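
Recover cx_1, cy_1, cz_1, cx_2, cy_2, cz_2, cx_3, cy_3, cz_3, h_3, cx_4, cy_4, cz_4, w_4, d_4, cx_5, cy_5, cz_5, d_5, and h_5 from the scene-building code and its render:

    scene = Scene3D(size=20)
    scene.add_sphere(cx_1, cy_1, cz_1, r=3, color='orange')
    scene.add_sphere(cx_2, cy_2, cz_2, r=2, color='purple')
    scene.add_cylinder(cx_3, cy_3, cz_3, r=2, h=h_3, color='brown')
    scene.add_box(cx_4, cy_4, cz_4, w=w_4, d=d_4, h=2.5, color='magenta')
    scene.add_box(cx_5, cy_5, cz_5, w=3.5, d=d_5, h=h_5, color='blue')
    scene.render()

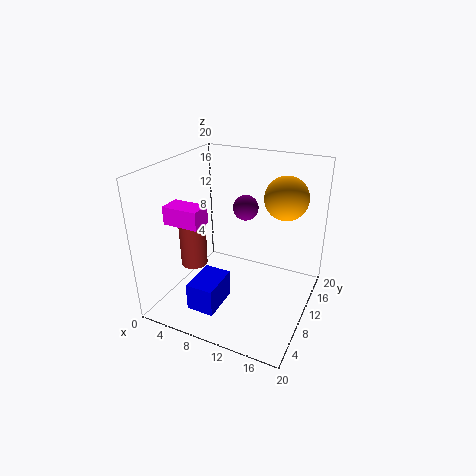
cx_1 = 15.5, cy_1 = 13.5, cz_1 = 15.5, cx_2 = 8, cy_2 = 17, cz_2 = 11.5, cx_3 = 2.5, cy_3 = 10, cz_3 = 4, h_3 = 7.5, cx_4 = 1.5, cy_4 = 5, cz_4 = 12.5, w_4 = 5, d_4 = 3, cx_5 = 7.5, cy_5 = 0.5, cz_5 = 4, d_5 = 5, h_5 = 3.5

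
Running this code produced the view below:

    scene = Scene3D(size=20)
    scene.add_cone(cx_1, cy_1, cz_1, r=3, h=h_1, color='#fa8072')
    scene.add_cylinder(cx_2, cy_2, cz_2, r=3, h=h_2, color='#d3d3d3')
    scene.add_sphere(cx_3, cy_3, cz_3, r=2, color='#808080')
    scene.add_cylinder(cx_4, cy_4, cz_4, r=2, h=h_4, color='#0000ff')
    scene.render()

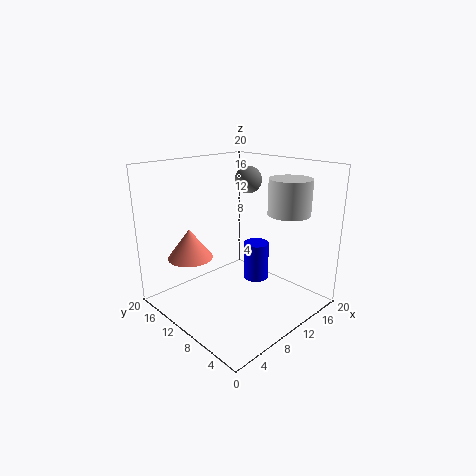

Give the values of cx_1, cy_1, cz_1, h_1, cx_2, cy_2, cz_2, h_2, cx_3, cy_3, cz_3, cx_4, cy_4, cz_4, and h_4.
cx_1 = 4; cy_1 = 13; cz_1 = 8; h_1 = 4; cx_2 = 16; cy_2 = 6; cz_2 = 13; h_2 = 5; cx_3 = 15; cy_3 = 13; cz_3 = 17; cx_4 = 16; cy_4 = 12; cz_4 = 1; h_4 = 6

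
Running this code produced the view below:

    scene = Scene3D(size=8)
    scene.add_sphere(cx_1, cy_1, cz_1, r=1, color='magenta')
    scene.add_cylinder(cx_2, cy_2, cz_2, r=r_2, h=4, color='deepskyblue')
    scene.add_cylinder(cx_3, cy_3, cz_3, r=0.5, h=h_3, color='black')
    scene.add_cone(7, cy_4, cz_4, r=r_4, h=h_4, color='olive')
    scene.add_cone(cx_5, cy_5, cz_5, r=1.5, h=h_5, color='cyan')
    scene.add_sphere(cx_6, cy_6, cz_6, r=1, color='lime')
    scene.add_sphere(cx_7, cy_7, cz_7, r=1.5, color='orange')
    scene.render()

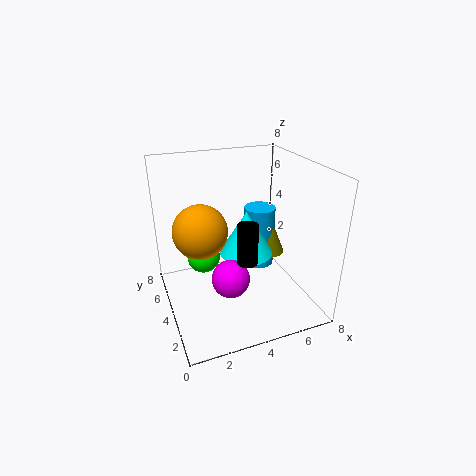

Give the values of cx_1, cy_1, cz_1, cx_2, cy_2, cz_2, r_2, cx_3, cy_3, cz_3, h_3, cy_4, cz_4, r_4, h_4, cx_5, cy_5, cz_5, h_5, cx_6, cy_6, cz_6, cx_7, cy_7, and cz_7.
cx_1 = 3, cy_1 = 2.5, cz_1 = 2.5, cx_2 = 6.5, cy_2 = 6.5, cz_2 = 0.5, r_2 = 1, cx_3 = 3.5, cy_3 = 1.5, cz_3 = 4, h_3 = 2, cy_4 = 6, cz_4 = 1.5, r_4 = 1, h_4 = 2.5, cx_5 = 4.5, cy_5 = 4, cz_5 = 3, h_5 = 2.5, cx_6 = 2.5, cy_6 = 6, cz_6 = 2, cx_7 = 2, cy_7 = 4.5, cz_7 = 4.5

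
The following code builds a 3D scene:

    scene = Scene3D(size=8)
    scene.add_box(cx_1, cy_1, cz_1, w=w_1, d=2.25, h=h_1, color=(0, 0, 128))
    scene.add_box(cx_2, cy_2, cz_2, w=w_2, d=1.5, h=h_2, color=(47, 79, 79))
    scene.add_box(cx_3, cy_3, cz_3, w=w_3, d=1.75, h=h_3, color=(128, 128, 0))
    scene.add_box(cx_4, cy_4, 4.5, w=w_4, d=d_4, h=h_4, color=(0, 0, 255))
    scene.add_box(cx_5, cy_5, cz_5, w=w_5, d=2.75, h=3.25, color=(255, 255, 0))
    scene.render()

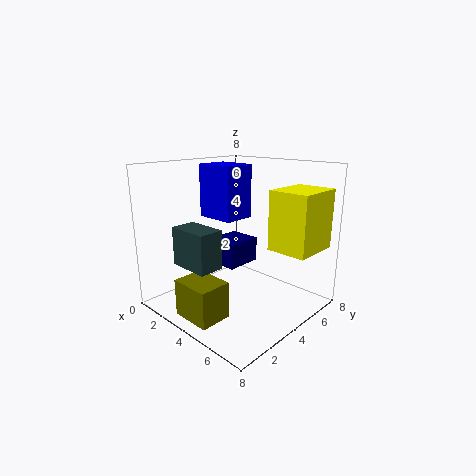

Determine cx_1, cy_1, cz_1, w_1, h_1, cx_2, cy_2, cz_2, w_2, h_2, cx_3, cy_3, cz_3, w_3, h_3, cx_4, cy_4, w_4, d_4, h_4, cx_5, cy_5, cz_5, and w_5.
cx_1 = 1.25; cy_1 = 4.25; cz_1 = 1.75; w_1 = 2; h_1 = 1.5; cx_2 = 1; cy_2 = 1.75; cz_2 = 2.25; w_2 = 2.5; h_2 = 2.25; cx_3 = 2.75; cy_3 = 0.5; cz_3 = 0.25; w_3 = 2.25; h_3 = 2; cx_4 = 0.25; cy_4 = 4.5; w_4 = 2.5; d_4 = 2; h_4 = 3.25; cx_5 = 5.5; cy_5 = 4.75; cz_5 = 3.5; w_5 = 2.25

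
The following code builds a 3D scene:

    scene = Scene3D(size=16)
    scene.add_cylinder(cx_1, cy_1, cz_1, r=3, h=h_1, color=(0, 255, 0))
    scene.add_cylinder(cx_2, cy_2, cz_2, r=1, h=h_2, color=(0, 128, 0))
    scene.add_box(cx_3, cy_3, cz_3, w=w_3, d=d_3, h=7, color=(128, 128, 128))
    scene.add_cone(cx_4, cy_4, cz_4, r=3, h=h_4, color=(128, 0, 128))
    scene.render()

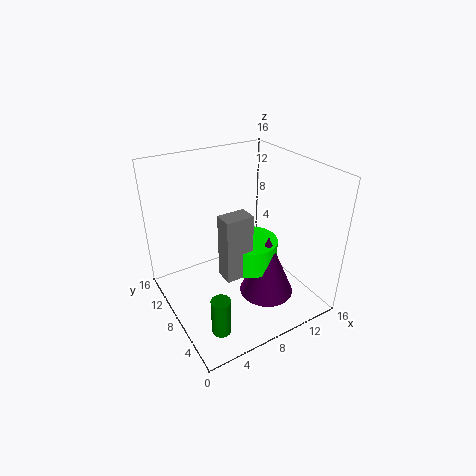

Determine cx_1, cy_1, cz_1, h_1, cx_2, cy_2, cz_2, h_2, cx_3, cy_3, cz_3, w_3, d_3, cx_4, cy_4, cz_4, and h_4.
cx_1 = 9, cy_1 = 7, cz_1 = 5, h_1 = 3, cx_2 = 3, cy_2 = 3, cz_2 = 1, h_2 = 4, cx_3 = 5, cy_3 = 5, cz_3 = 5, w_3 = 3, d_3 = 2, cx_4 = 10, cy_4 = 5, cz_4 = 2, h_4 = 7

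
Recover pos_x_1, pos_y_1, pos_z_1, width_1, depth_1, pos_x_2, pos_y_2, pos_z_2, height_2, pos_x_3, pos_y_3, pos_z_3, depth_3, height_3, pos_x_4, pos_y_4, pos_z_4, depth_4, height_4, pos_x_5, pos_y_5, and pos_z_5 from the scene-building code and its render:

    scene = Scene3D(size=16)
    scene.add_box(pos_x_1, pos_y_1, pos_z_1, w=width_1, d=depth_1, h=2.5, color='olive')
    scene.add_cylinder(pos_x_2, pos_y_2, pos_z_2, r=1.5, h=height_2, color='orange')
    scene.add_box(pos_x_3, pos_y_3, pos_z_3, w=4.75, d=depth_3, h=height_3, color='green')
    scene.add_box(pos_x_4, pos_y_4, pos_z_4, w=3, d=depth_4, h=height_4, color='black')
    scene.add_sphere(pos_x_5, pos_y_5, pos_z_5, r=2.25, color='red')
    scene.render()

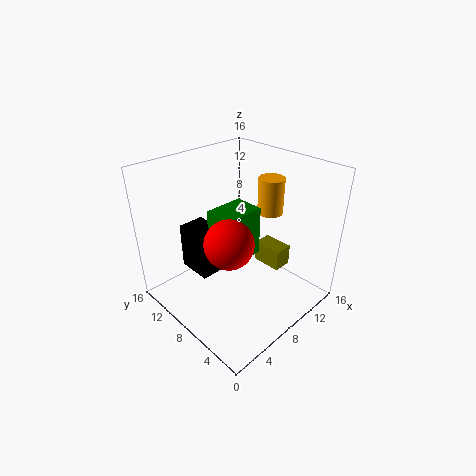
pos_x_1 = 11.5; pos_y_1 = 5; pos_z_1 = 3.25; width_1 = 2.25; depth_1 = 3.5; pos_x_2 = 13; pos_y_2 = 7.75; pos_z_2 = 9.5; height_2 = 4.25; pos_x_3 = 6; pos_y_3 = 7.25; pos_z_3 = 5.25; depth_3 = 3.5; height_3 = 5.75; pos_x_4 = 4; pos_y_4 = 9.25; pos_z_4 = 3.75; depth_4 = 4; height_4 = 5.25; pos_x_5 = 3; pos_y_5 = 4; pos_z_5 = 11.25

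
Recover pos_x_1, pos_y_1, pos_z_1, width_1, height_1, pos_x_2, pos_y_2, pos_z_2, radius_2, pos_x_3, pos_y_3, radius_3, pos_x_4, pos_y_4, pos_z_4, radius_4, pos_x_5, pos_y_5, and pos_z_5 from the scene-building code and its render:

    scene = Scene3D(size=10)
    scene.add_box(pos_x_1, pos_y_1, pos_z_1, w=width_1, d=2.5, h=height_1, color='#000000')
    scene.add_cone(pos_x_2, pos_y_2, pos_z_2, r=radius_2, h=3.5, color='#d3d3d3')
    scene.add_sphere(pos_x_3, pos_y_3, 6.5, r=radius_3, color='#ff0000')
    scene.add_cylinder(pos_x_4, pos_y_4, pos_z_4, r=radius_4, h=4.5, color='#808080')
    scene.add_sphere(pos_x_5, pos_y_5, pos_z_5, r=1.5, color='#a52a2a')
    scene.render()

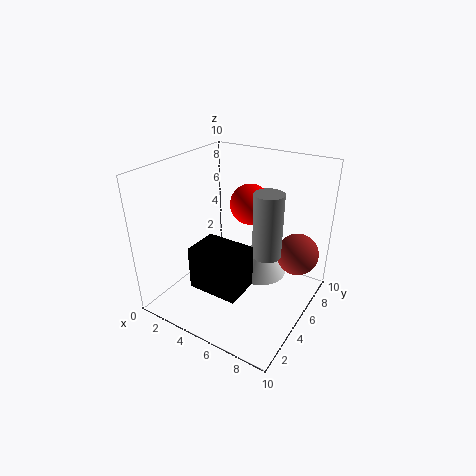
pos_x_1 = 3
pos_y_1 = 2
pos_z_1 = 2
width_1 = 3.5
height_1 = 3
pos_x_2 = 5.5
pos_y_2 = 7.5
pos_z_2 = 1
radius_2 = 2
pos_x_3 = 4.5
pos_y_3 = 7.5
radius_3 = 1.5
pos_x_4 = 7
pos_y_4 = 5.5
pos_z_4 = 4
radius_4 = 1
pos_x_5 = 8.5
pos_y_5 = 7.5
pos_z_5 = 3.5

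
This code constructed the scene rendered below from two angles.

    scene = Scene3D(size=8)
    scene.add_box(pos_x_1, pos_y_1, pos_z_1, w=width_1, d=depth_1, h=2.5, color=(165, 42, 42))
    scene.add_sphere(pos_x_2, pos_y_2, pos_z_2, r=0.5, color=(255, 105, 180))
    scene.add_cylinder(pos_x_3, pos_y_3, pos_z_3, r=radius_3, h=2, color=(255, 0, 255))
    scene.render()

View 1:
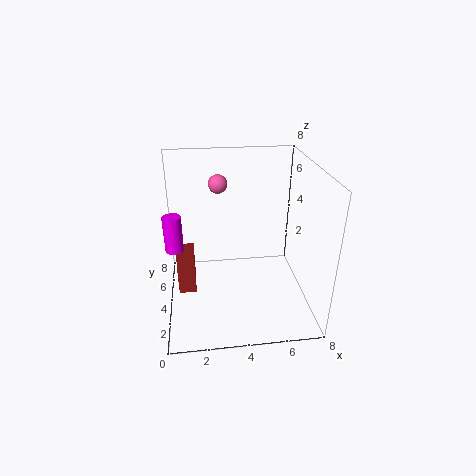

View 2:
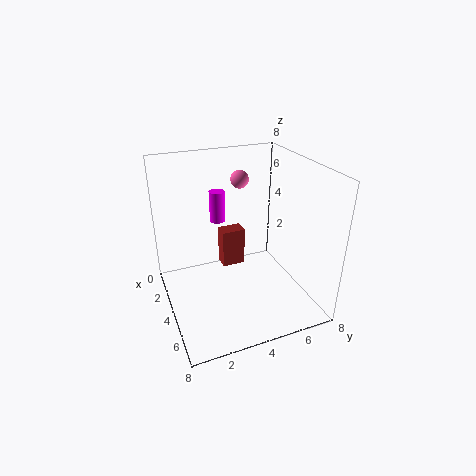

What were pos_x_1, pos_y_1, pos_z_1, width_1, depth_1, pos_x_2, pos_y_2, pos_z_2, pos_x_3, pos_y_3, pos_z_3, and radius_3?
pos_x_1 = 0.5; pos_y_1 = 4; pos_z_1 = 0.5; width_1 = 1; depth_1 = 1.5; pos_x_2 = 3; pos_y_2 = 4.5; pos_z_2 = 7; pos_x_3 = 0.5; pos_y_3 = 4; pos_z_3 = 3.5; radius_3 = 0.5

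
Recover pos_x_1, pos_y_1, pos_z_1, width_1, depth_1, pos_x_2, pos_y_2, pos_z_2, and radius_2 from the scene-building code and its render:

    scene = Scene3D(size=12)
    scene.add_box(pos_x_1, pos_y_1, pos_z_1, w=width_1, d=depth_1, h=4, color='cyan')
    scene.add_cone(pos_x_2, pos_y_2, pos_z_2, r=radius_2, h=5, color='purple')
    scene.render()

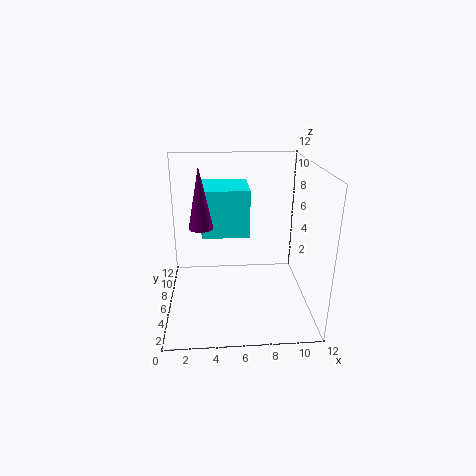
pos_x_1 = 3, pos_y_1 = 6, pos_z_1 = 6, width_1 = 4, depth_1 = 4, pos_x_2 = 3, pos_y_2 = 6, pos_z_2 = 7, radius_2 = 1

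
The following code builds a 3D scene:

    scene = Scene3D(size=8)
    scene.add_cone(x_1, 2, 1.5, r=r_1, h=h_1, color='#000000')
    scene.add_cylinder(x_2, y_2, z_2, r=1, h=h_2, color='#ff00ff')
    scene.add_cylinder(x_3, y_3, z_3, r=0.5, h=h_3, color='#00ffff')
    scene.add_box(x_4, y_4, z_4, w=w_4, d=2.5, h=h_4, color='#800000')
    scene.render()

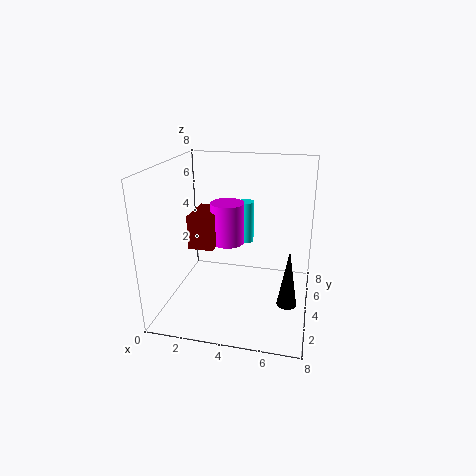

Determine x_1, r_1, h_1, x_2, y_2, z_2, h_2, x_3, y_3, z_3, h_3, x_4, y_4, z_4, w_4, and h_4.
x_1 = 7
r_1 = 0.5
h_1 = 3
x_2 = 3
y_2 = 5.5
z_2 = 3
h_2 = 2.5
x_3 = 4
y_3 = 6
z_3 = 3
h_3 = 2.5
x_4 = 1
y_4 = 4
z_4 = 3
w_4 = 1.5
h_4 = 2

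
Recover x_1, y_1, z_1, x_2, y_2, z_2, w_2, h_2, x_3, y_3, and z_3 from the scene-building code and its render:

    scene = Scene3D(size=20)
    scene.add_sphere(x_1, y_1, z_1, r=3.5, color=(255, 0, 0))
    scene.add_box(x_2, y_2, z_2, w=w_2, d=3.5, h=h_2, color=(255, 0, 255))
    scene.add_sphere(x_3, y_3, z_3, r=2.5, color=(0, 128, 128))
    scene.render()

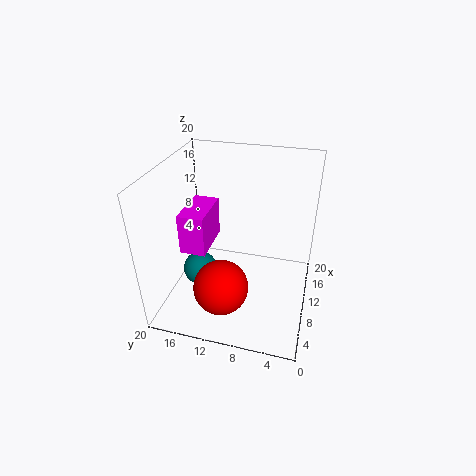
x_1 = 3.5; y_1 = 10.5; z_1 = 6.5; x_2 = 6; y_2 = 13.5; z_2 = 9; w_2 = 6.5; h_2 = 5.5; x_3 = 10; y_3 = 16; z_3 = 3.5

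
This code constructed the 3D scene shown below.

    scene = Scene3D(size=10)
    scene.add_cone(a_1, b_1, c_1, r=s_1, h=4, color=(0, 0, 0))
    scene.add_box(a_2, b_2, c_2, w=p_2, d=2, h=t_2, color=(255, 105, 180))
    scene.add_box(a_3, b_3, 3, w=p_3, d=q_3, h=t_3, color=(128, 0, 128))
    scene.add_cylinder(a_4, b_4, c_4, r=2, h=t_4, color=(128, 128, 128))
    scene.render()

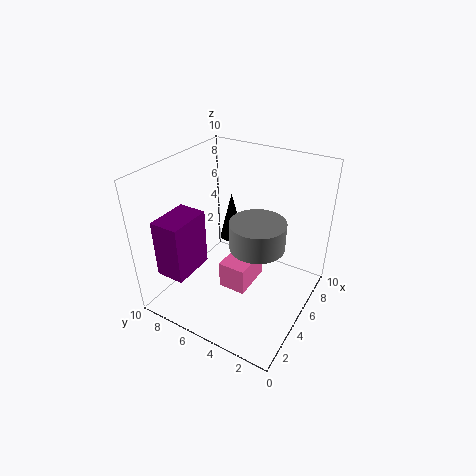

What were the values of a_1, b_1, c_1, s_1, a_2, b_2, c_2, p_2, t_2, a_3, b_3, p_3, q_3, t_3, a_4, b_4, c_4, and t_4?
a_1 = 9; b_1 = 8; c_1 = 2; s_1 = 1; a_2 = 4; b_2 = 4; c_2 = 1; p_2 = 3; t_2 = 2; a_3 = 1; b_3 = 7; p_3 = 3; q_3 = 2; t_3 = 4; a_4 = 6; b_4 = 4; c_4 = 4; t_4 = 2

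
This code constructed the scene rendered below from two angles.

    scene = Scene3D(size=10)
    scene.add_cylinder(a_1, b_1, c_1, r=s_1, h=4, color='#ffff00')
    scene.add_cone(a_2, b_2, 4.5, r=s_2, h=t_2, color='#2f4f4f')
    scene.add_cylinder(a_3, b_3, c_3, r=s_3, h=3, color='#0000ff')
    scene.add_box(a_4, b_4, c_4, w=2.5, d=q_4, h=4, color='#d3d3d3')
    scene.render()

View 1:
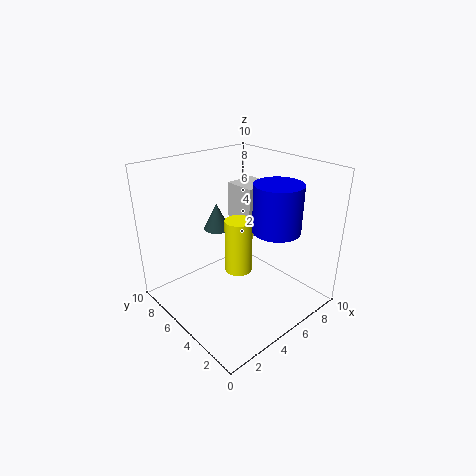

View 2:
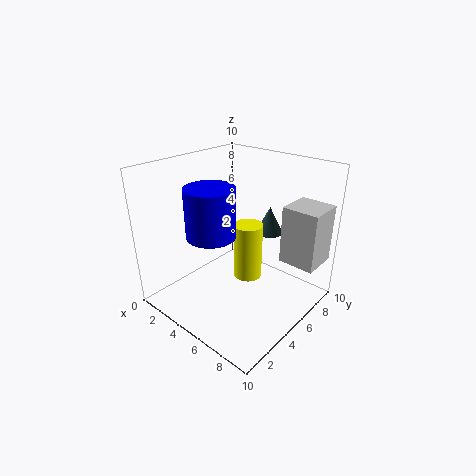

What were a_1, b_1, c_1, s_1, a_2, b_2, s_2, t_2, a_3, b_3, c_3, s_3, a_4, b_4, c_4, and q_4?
a_1 = 5.5, b_1 = 5.5, c_1 = 2, s_1 = 1, a_2 = 5.5, b_2 = 8, s_2 = 1, t_2 = 2, a_3 = 5.5, b_3 = 2, c_3 = 6.5, s_3 = 1.5, a_4 = 7.5, b_4 = 6.5, c_4 = 3.5, q_4 = 2.5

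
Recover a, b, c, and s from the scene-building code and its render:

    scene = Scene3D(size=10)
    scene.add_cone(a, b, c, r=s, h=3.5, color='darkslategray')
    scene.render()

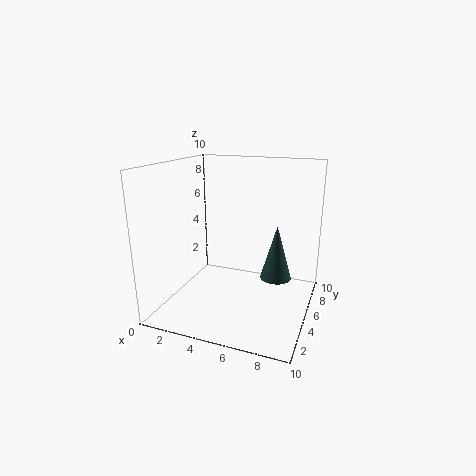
a = 8; b = 4; c = 3; s = 1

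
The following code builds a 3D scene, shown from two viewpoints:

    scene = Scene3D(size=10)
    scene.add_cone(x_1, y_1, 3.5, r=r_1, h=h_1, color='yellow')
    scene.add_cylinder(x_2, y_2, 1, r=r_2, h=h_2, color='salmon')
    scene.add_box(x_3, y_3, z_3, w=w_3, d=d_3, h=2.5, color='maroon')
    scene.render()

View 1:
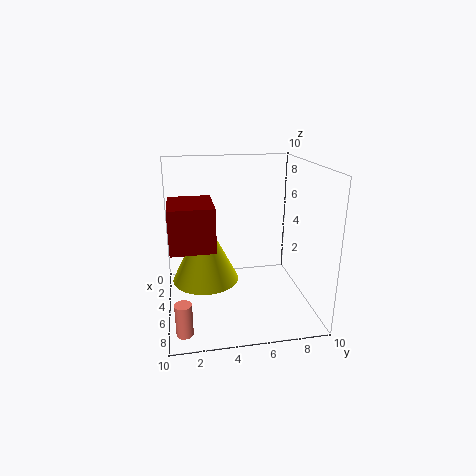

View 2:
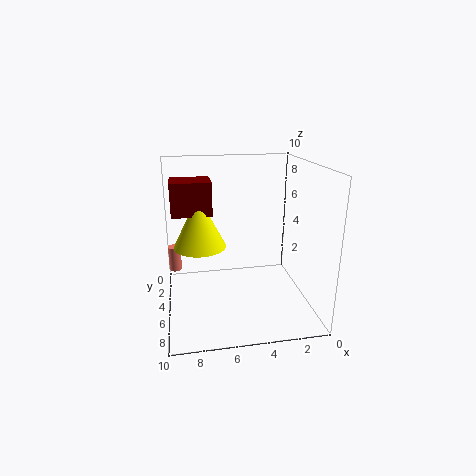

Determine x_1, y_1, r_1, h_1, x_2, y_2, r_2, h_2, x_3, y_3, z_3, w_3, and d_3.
x_1 = 7.5
y_1 = 2.5
r_1 = 2
h_1 = 4
x_2 = 9.5
y_2 = 1
r_2 = 0.5
h_2 = 2
x_3 = 6.5
y_3 = 0.5
z_3 = 6
w_3 = 3
d_3 = 2.5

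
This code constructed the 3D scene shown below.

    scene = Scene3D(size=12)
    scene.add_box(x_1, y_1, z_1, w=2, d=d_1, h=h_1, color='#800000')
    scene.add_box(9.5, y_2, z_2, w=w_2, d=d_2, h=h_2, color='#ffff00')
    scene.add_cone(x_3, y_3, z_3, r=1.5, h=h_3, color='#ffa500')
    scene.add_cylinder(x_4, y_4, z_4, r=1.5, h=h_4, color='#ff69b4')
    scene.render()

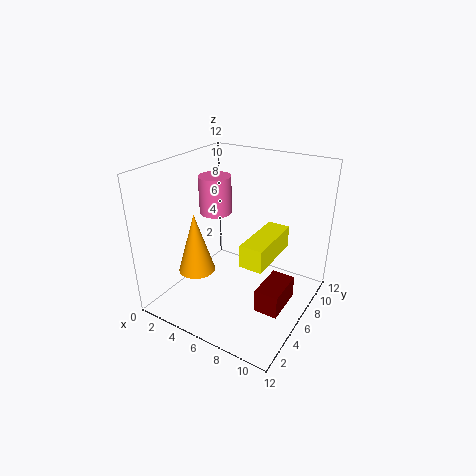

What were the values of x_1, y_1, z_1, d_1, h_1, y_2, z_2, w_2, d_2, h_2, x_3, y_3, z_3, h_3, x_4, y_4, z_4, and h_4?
x_1 = 8.5
y_1 = 4.5
z_1 = 0.5
d_1 = 3.5
h_1 = 2
y_2 = 0.5
z_2 = 7.5
w_2 = 1.5
d_2 = 4
h_2 = 1.5
x_3 = 3.5
y_3 = 3.5
z_3 = 3.5
h_3 = 5
x_4 = 2
y_4 = 8.5
z_4 = 6.5
h_4 = 3.5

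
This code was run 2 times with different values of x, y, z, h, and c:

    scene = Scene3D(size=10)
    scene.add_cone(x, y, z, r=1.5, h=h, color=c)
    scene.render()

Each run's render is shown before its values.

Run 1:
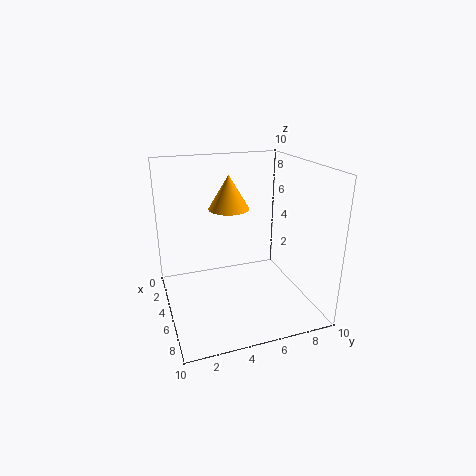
x = 3; y = 5; z = 6.5; h = 2.5; c = 'orange'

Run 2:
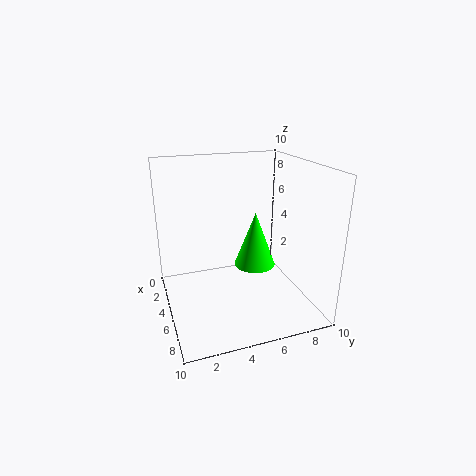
x = 4.5; y = 6.5; z = 2.5; h = 4; c = 'lime'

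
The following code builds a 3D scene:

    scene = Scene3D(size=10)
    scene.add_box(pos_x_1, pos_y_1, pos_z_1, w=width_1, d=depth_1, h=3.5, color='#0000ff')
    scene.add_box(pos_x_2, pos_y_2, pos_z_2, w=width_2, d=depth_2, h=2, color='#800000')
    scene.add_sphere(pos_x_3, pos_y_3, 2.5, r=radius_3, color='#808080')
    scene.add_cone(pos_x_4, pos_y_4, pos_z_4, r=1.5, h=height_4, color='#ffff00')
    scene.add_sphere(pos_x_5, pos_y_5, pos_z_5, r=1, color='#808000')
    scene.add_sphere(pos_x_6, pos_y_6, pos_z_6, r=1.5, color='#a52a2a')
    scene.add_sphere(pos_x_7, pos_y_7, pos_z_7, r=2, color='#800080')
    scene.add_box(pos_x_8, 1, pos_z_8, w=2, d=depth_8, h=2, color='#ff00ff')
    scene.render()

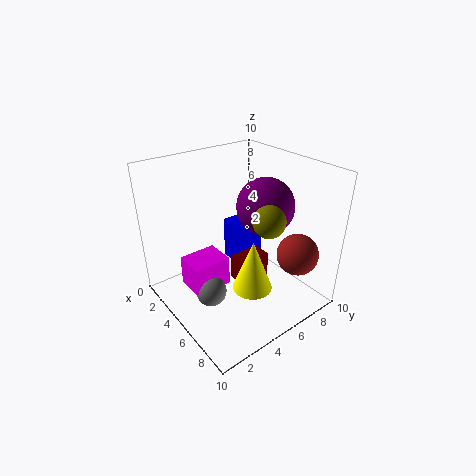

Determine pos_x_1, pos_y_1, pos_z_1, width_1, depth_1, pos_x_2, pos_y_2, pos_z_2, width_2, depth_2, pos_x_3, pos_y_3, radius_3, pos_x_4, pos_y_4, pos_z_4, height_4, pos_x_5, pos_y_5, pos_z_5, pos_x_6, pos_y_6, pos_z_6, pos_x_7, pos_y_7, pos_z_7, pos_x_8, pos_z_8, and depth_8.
pos_x_1 = 0.5; pos_y_1 = 7; pos_z_1 = 0.5; width_1 = 2; depth_1 = 2.5; pos_x_2 = 3.5; pos_y_2 = 5.5; pos_z_2 = 0.5; width_2 = 1.5; depth_2 = 2.5; pos_x_3 = 6; pos_y_3 = 2; radius_3 = 1; pos_x_4 = 5.5; pos_y_4 = 6; pos_z_4 = 0.5; height_4 = 4; pos_x_5 = 8; pos_y_5 = 5; pos_z_5 = 7.5; pos_x_6 = 7.5; pos_y_6 = 8.5; pos_z_6 = 3.5; pos_x_7 = 5.5; pos_y_7 = 7; pos_z_7 = 7; pos_x_8 = 4; pos_z_8 = 2.5; depth_8 = 2.5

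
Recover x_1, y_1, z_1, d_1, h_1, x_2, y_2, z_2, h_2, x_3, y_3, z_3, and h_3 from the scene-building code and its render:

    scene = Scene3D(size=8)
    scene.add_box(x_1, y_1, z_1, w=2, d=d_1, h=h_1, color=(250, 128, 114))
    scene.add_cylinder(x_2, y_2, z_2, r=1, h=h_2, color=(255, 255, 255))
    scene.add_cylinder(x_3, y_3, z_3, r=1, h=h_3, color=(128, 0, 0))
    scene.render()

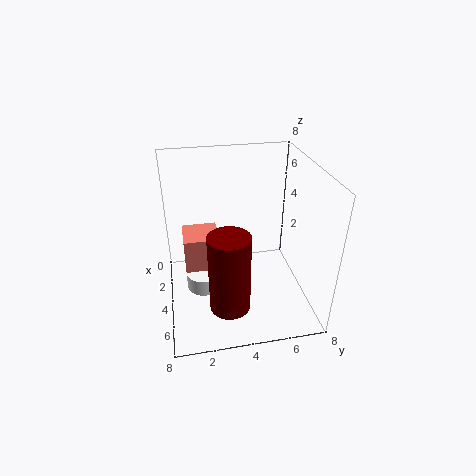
x_1 = 2, y_1 = 1, z_1 = 2, d_1 = 2, h_1 = 2, x_2 = 4, y_2 = 2, z_2 = 1, h_2 = 1, x_3 = 7, y_3 = 3, z_3 = 2, h_3 = 4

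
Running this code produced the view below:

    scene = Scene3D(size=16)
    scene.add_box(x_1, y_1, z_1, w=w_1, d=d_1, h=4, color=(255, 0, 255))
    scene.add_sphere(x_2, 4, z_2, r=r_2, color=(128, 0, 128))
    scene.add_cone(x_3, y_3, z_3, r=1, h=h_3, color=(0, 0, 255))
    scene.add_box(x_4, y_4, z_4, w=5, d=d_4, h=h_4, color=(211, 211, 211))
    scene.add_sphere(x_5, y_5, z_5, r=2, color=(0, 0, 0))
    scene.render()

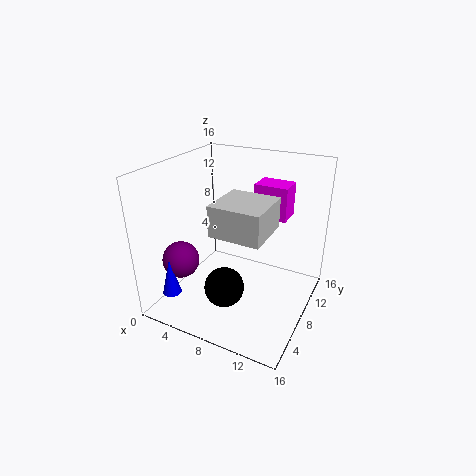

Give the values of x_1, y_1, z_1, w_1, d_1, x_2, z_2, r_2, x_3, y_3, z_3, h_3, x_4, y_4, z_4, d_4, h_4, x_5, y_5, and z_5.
x_1 = 8
y_1 = 12
z_1 = 9
w_1 = 4
d_1 = 3
x_2 = 3
z_2 = 6
r_2 = 2
x_3 = 3
y_3 = 2
z_3 = 3
h_3 = 4
x_4 = 8
y_4 = 2
z_4 = 11
d_4 = 5
h_4 = 3
x_5 = 9
y_5 = 3
z_5 = 5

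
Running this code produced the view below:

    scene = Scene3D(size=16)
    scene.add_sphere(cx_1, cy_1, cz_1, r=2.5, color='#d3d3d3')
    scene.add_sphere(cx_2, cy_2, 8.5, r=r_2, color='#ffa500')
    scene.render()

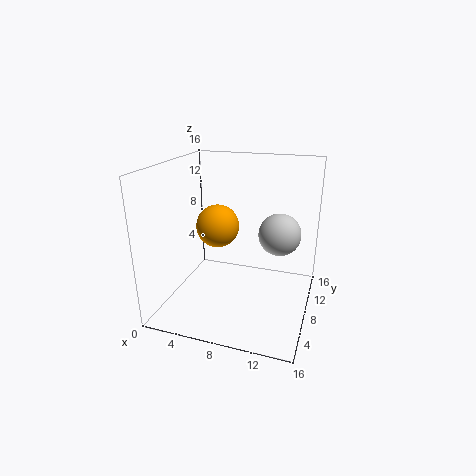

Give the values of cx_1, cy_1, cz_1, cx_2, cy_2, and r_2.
cx_1 = 12
cy_1 = 11.5
cz_1 = 7.5
cx_2 = 5
cy_2 = 9.5
r_2 = 2.5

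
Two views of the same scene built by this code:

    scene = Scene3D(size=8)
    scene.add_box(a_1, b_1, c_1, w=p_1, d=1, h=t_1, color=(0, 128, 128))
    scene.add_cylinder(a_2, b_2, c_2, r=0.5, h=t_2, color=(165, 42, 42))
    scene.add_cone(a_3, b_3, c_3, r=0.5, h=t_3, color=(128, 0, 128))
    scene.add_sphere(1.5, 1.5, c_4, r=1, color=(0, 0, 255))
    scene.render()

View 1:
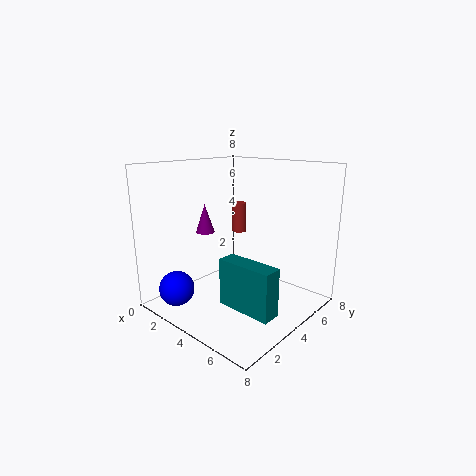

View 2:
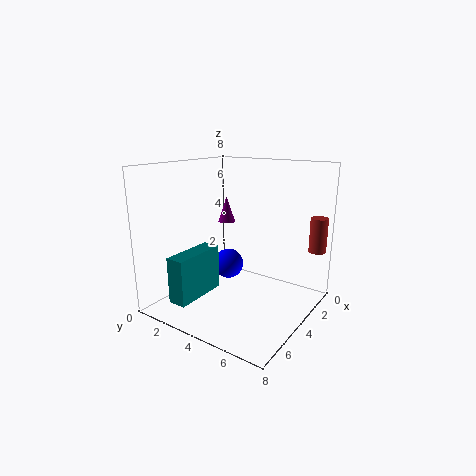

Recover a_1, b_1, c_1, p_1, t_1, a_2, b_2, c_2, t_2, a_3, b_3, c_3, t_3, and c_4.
a_1 = 4.5, b_1 = 2, c_1 = 1, p_1 = 3, t_1 = 2.5, a_2 = 1, b_2 = 7.5, c_2 = 3, t_2 = 2, a_3 = 3, b_3 = 2.5, c_3 = 4.5, t_3 = 1.5, c_4 = 1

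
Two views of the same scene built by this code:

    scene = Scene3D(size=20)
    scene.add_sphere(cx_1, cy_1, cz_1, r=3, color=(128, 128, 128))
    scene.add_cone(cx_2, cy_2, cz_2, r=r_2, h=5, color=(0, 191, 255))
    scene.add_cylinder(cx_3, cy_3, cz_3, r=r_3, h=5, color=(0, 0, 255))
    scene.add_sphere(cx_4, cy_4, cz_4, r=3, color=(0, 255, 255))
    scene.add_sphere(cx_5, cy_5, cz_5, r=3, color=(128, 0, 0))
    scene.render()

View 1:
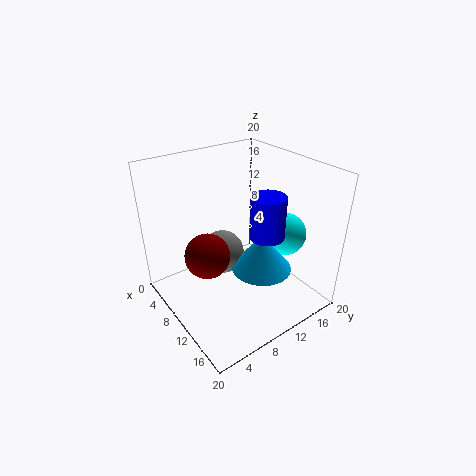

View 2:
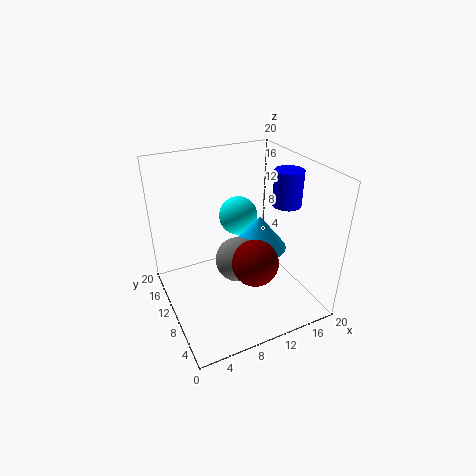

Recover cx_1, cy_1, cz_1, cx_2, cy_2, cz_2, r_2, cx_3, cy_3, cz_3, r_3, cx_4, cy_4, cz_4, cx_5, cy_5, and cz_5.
cx_1 = 9, cy_1 = 8, cz_1 = 8, cx_2 = 14, cy_2 = 11, cz_2 = 7, r_2 = 4, cx_3 = 17, cy_3 = 9, cz_3 = 14, r_3 = 2, cx_4 = 13, cy_4 = 16, cz_4 = 10, cx_5 = 10, cy_5 = 5, cz_5 = 9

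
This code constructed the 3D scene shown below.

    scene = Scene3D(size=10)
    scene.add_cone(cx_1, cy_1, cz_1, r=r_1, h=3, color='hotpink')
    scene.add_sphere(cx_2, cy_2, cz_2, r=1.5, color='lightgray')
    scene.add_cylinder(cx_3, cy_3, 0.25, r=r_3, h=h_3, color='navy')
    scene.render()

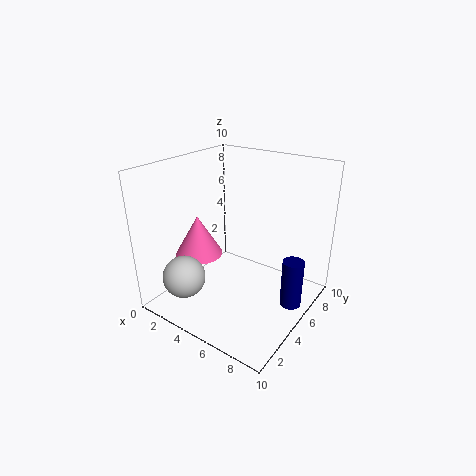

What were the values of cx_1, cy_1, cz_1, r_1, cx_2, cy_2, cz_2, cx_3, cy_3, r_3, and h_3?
cx_1 = 1.75, cy_1 = 4.5, cz_1 = 3, r_1 = 1.75, cx_2 = 2.25, cy_2 = 2.25, cz_2 = 2.25, cx_3 = 8.75, cy_3 = 6.25, r_3 = 0.75, h_3 = 3.5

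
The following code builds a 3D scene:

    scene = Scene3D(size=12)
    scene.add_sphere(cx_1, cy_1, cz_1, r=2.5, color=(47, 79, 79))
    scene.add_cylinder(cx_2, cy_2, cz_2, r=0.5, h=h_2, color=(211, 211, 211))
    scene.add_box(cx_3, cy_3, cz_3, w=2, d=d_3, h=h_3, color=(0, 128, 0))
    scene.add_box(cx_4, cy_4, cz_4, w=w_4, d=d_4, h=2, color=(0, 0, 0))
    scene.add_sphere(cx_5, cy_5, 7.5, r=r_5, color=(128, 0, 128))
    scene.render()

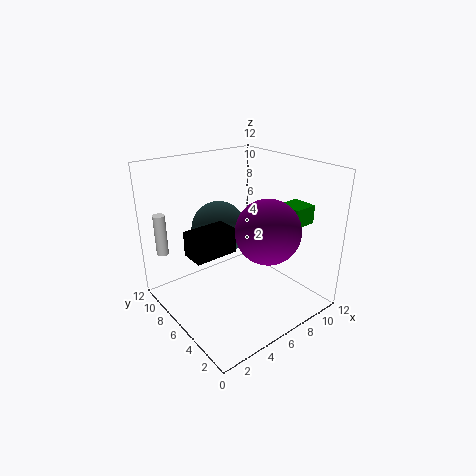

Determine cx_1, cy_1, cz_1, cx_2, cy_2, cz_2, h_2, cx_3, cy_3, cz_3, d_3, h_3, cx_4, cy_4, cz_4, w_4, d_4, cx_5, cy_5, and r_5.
cx_1 = 6.5; cy_1 = 9.5; cz_1 = 5.5; cx_2 = 1; cy_2 = 10; cz_2 = 4.5; h_2 = 3.5; cx_3 = 8.5; cy_3 = 2; cz_3 = 7.5; d_3 = 2; h_3 = 1.5; cx_4 = 1.5; cy_4 = 5; cz_4 = 5.5; w_4 = 3.5; d_4 = 2; cx_5 = 6.5; cy_5 = 3; r_5 = 2.5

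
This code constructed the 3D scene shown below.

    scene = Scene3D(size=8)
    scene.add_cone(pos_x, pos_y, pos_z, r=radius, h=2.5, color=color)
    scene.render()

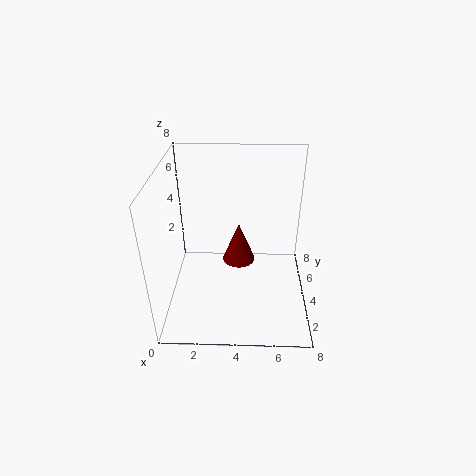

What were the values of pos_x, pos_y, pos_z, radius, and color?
pos_x = 4
pos_y = 5.5
pos_z = 1.5
radius = 1
color = 'maroon'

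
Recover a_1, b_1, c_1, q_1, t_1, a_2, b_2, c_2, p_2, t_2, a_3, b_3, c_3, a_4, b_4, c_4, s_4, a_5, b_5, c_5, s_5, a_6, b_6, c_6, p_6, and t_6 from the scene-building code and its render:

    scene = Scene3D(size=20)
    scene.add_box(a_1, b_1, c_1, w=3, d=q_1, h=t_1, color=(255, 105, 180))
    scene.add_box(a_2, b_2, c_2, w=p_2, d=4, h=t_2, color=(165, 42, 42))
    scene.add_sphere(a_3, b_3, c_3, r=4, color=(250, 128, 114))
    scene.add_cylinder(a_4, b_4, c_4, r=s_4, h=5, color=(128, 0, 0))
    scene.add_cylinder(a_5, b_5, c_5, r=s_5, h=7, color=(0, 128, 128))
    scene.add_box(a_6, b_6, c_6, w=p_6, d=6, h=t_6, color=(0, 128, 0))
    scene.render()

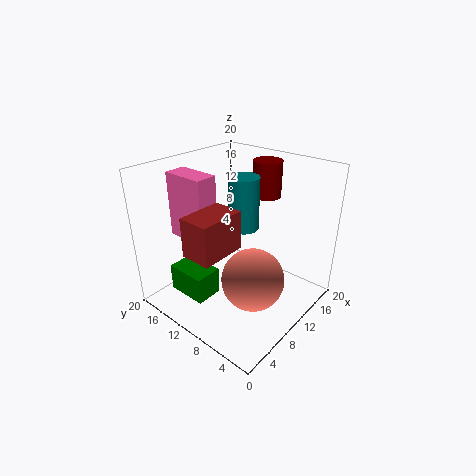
a_1 = 5, b_1 = 12, c_1 = 10, q_1 = 6, t_1 = 9, a_2 = 1, b_2 = 7, c_2 = 11, p_2 = 6, t_2 = 5, a_3 = 7, b_3 = 5, c_3 = 7, a_4 = 15, b_4 = 9, c_4 = 15, s_4 = 2, a_5 = 10, b_5 = 9, c_5 = 12, s_5 = 2, a_6 = 4, b_6 = 12, c_6 = 1, p_6 = 4, t_6 = 4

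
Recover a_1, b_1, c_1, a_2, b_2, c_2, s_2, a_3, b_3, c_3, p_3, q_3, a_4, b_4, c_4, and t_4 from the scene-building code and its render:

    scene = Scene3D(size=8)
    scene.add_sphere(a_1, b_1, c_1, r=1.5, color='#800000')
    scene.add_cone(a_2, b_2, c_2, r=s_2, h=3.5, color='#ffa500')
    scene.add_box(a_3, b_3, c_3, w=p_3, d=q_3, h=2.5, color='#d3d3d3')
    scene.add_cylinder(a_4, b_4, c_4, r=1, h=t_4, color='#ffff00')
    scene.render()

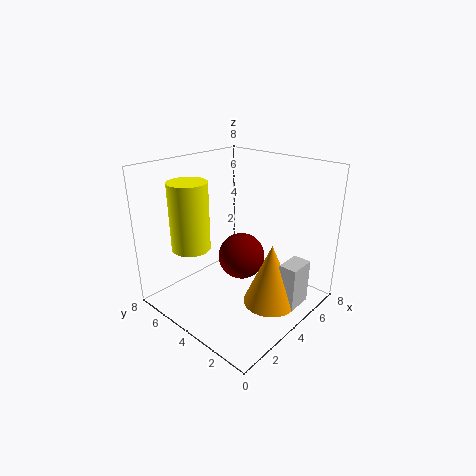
a_1 = 6, b_1 = 5.5, c_1 = 1.5, a_2 = 4.5, b_2 = 2, c_2 = 0.5, s_2 = 1.5, a_3 = 4.5, b_3 = 0.5, c_3 = 0.5, p_3 = 1.5, q_3 = 1, a_4 = 1.5, b_4 = 5, c_4 = 4, t_4 = 3.5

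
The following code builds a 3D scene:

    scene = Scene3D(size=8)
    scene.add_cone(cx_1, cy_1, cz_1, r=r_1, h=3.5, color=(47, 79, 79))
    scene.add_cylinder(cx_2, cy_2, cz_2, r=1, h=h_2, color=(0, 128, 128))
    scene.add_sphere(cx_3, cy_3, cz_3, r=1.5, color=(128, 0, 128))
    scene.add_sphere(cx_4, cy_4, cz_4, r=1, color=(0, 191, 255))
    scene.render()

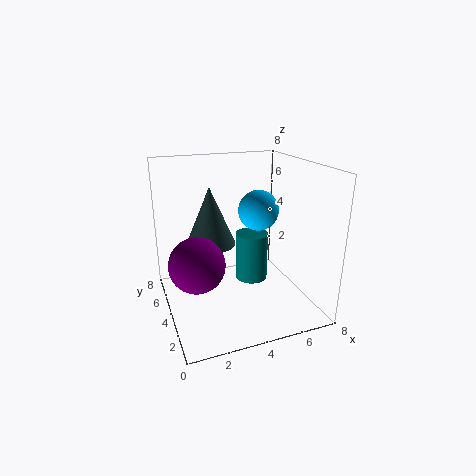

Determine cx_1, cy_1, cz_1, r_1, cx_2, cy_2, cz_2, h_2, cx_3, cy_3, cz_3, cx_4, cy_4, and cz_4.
cx_1 = 3; cy_1 = 6; cz_1 = 3; r_1 = 1.5; cx_2 = 5.5; cy_2 = 5.5; cz_2 = 0.5; h_2 = 3; cx_3 = 1.5; cy_3 = 3.5; cz_3 = 3; cx_4 = 4.5; cy_4 = 2.5; cz_4 = 6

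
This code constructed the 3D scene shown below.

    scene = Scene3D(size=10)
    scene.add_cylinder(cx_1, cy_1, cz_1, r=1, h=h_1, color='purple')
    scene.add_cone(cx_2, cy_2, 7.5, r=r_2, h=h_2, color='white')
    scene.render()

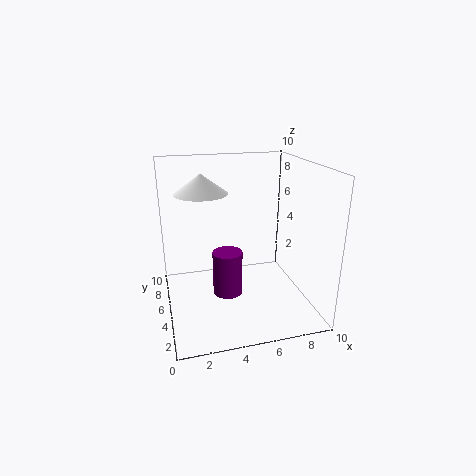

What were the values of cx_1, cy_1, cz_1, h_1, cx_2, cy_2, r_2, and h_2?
cx_1 = 4, cy_1 = 4, cz_1 = 1.5, h_1 = 3, cx_2 = 3, cy_2 = 8, r_2 = 2, h_2 = 1.5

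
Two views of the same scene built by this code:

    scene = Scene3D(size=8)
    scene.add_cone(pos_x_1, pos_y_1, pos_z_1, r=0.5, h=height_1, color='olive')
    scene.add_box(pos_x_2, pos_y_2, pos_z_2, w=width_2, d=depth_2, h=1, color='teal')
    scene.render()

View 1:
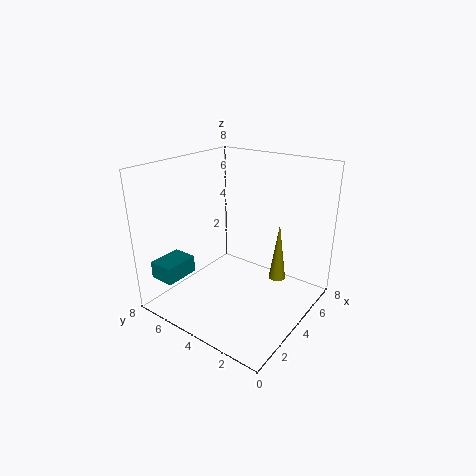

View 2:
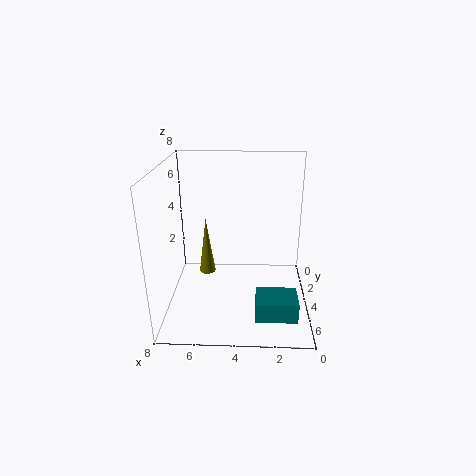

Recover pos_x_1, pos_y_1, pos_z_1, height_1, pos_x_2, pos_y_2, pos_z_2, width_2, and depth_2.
pos_x_1 = 6, pos_y_1 = 2.5, pos_z_1 = 1, height_1 = 3.5, pos_x_2 = 1, pos_y_2 = 6.5, pos_z_2 = 1.5, width_2 = 2, depth_2 = 1.5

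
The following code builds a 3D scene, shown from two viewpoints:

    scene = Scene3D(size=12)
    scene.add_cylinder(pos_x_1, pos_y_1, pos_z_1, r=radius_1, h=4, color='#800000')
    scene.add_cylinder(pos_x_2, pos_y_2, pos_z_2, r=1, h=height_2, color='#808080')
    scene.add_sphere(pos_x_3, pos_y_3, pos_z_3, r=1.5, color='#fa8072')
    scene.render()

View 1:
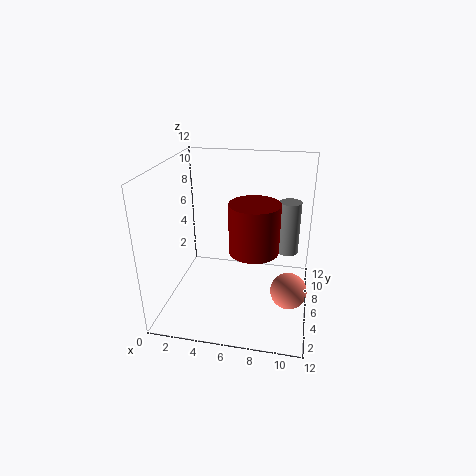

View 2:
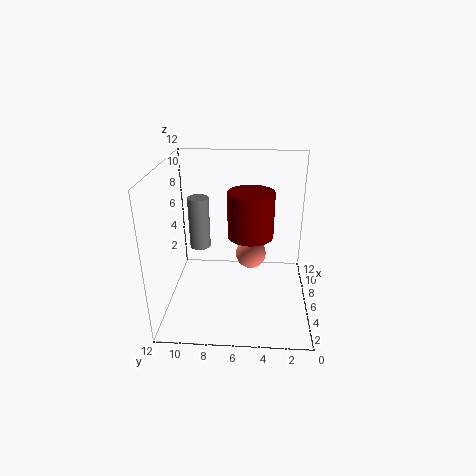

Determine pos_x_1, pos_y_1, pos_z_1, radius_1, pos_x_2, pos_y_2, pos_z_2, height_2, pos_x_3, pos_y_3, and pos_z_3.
pos_x_1 = 7.5, pos_y_1 = 5, pos_z_1 = 5.5, radius_1 = 2, pos_x_2 = 10, pos_y_2 = 10, pos_z_2 = 3, height_2 = 5, pos_x_3 = 10.5, pos_y_3 = 5, pos_z_3 = 2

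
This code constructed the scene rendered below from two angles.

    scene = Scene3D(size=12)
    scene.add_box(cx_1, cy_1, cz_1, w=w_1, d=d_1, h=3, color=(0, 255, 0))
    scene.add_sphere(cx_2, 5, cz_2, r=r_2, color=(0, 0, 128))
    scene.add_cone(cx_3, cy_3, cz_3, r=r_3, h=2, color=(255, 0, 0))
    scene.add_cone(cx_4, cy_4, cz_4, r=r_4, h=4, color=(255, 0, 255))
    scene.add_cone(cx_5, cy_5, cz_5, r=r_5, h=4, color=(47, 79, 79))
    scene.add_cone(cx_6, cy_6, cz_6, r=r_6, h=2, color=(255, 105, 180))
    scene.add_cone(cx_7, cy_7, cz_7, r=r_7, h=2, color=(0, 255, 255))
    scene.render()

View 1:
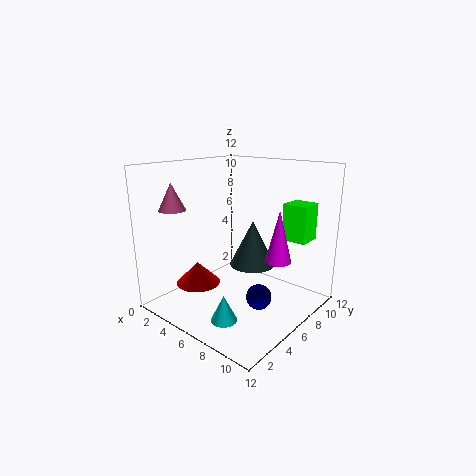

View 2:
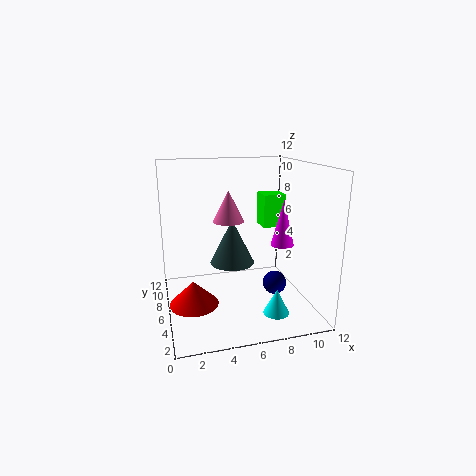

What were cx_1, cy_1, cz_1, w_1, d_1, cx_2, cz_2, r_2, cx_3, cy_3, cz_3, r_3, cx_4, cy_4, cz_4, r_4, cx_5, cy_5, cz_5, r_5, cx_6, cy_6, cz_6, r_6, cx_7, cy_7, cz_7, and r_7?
cx_1 = 9; cy_1 = 8; cz_1 = 6; w_1 = 2; d_1 = 2; cx_2 = 9; cz_2 = 2; r_2 = 1; cx_3 = 2; cy_3 = 5; cz_3 = 1; r_3 = 2; cx_4 = 10; cy_4 = 6; cz_4 = 5; r_4 = 1; cx_5 = 6; cy_5 = 8; cz_5 = 3; r_5 = 2; cx_6 = 4; cy_6 = 1; cz_6 = 9; r_6 = 1; cx_7 = 8; cy_7 = 2; cz_7 = 1; r_7 = 1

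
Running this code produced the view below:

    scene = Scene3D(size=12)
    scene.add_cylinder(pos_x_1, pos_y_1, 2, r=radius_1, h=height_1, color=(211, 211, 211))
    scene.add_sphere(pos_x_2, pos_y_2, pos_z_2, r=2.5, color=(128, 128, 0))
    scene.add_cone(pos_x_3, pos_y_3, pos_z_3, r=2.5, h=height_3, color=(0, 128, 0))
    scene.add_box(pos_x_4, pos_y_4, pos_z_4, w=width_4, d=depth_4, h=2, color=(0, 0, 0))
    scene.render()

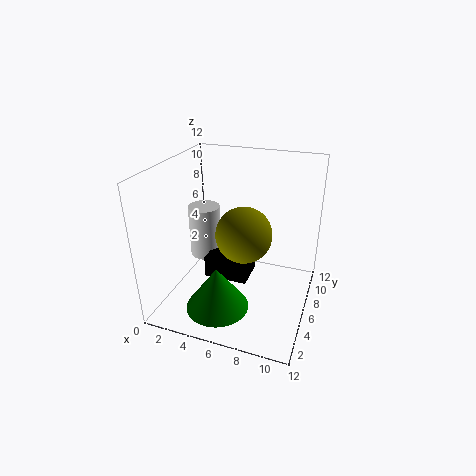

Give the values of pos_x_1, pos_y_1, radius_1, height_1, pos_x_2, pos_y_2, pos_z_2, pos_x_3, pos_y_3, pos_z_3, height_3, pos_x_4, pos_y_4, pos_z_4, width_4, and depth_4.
pos_x_1 = 1.5, pos_y_1 = 9, radius_1 = 1.5, height_1 = 5, pos_x_2 = 6, pos_y_2 = 7.5, pos_z_2 = 5.5, pos_x_3 = 5.5, pos_y_3 = 2.5, pos_z_3 = 1.5, height_3 = 3.5, pos_x_4 = 2.5, pos_y_4 = 6.5, pos_z_4 = 1, width_4 = 4, depth_4 = 3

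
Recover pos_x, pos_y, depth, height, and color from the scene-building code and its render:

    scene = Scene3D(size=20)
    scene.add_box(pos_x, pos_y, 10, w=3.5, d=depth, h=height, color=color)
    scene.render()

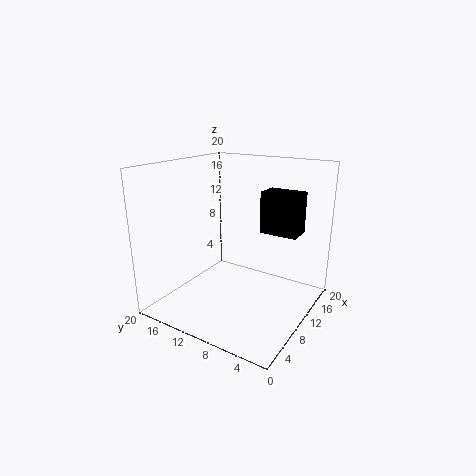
pos_x = 13.5, pos_y = 3, depth = 5.5, height = 6, color = 'black'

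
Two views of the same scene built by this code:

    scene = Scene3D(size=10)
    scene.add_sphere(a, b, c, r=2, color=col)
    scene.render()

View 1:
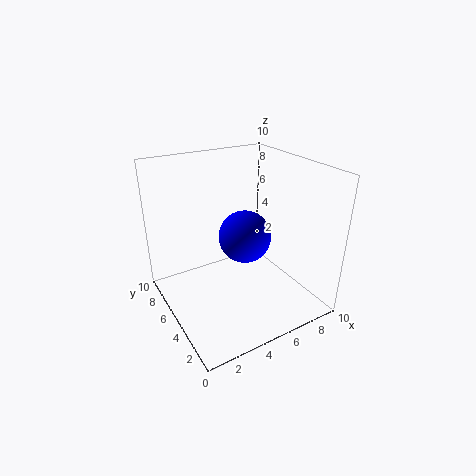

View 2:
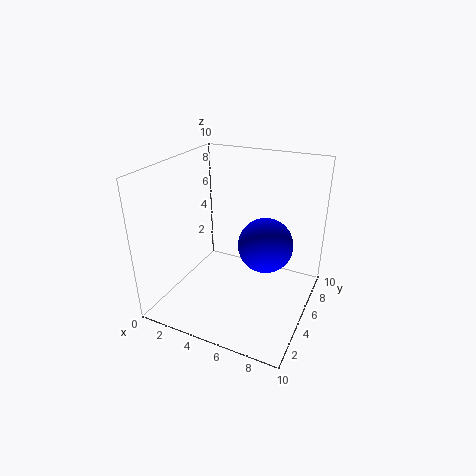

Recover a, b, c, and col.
a = 6.5; b = 6.5; c = 4; col = 'blue'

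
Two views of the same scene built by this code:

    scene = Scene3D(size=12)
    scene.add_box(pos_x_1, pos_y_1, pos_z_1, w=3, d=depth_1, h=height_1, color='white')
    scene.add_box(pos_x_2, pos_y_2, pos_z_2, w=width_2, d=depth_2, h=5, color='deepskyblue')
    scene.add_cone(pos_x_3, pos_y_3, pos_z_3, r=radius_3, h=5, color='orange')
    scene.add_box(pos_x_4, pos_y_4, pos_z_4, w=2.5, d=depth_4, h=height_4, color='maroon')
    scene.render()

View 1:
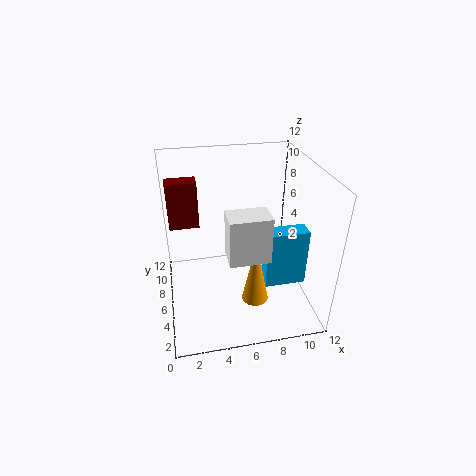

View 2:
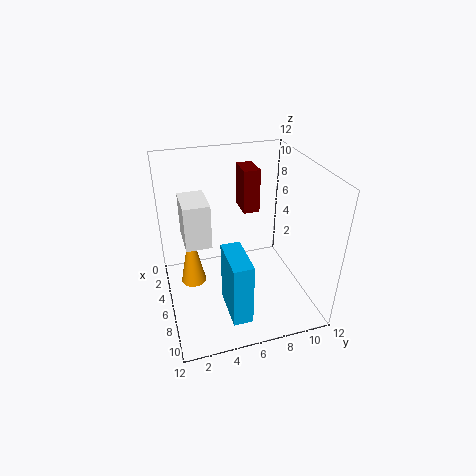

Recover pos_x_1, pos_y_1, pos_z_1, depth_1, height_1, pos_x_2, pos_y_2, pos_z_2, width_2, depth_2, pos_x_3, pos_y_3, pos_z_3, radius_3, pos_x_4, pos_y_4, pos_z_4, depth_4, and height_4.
pos_x_1 = 4.5
pos_y_1 = 1.5
pos_z_1 = 6.5
depth_1 = 2
height_1 = 3.5
pos_x_2 = 8
pos_y_2 = 4
pos_z_2 = 2
width_2 = 3.5
depth_2 = 1.5
pos_x_3 = 6.5
pos_y_3 = 2
pos_z_3 = 3
radius_3 = 1
pos_x_4 = 0.5
pos_y_4 = 7.5
pos_z_4 = 6.5
depth_4 = 1.5
height_4 = 4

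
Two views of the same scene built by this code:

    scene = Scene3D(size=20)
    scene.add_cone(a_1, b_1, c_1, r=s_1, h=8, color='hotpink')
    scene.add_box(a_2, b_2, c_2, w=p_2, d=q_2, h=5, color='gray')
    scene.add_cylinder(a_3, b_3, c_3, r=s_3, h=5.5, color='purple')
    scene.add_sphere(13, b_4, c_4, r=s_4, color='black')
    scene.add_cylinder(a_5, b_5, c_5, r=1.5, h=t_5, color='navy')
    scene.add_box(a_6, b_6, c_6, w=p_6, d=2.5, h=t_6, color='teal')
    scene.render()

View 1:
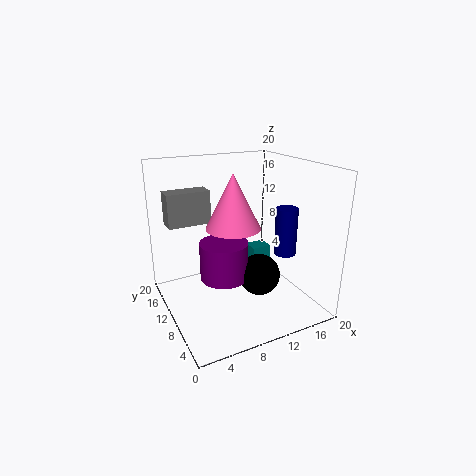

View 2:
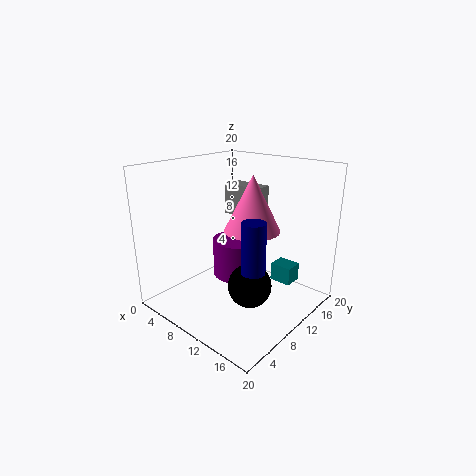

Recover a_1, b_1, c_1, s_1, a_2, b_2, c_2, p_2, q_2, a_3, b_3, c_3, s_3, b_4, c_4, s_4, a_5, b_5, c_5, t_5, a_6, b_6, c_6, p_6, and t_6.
a_1 = 10.5
b_1 = 12.5
c_1 = 10.5
s_1 = 4
a_2 = 2
b_2 = 16
c_2 = 10.5
p_2 = 6.5
q_2 = 3
a_3 = 8.5
b_3 = 11.5
c_3 = 3.5
s_3 = 3.5
b_4 = 9
c_4 = 4
s_4 = 3
a_5 = 15.5
b_5 = 6.5
c_5 = 8
t_5 = 6.5
a_6 = 14
b_6 = 12.5
c_6 = 4
p_6 = 3
t_6 = 2.5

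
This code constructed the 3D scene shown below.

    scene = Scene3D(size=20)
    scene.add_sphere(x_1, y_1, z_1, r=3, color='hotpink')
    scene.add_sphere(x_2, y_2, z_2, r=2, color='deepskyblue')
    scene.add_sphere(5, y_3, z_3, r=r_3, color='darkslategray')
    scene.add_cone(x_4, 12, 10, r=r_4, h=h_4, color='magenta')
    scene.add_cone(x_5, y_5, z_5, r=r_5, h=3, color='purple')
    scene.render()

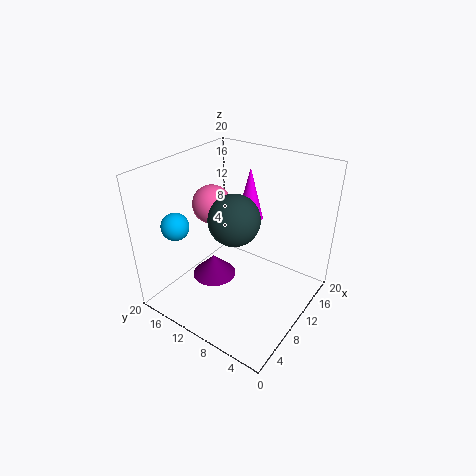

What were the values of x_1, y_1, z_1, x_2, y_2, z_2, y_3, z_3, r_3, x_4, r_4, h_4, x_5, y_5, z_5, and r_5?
x_1 = 13, y_1 = 17, z_1 = 12, x_2 = 6, y_2 = 18, z_2 = 11, y_3 = 7, z_3 = 16, r_3 = 3, x_4 = 16, r_4 = 2, h_4 = 8, x_5 = 7, y_5 = 12, z_5 = 5, r_5 = 3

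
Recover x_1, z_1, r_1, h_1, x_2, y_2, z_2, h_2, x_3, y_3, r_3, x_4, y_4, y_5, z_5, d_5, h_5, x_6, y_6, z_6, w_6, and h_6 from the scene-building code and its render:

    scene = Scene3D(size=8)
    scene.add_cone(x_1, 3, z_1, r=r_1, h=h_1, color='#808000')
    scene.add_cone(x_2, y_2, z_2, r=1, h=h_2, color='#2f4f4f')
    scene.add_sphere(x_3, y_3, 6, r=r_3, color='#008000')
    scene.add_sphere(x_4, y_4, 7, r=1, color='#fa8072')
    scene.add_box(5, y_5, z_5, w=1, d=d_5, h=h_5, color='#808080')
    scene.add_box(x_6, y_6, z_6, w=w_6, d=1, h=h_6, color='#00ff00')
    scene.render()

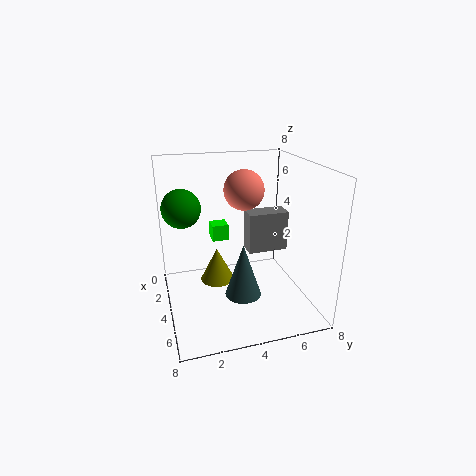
x_1 = 3, z_1 = 1, r_1 = 1, h_1 = 2, x_2 = 5, y_2 = 4, z_2 = 1, h_2 = 3, x_3 = 4, y_3 = 1, r_3 = 1, x_4 = 5, y_4 = 4, y_5 = 4, z_5 = 4, d_5 = 2, h_5 = 2, x_6 = 1, y_6 = 3, z_6 = 3, w_6 = 1, h_6 = 1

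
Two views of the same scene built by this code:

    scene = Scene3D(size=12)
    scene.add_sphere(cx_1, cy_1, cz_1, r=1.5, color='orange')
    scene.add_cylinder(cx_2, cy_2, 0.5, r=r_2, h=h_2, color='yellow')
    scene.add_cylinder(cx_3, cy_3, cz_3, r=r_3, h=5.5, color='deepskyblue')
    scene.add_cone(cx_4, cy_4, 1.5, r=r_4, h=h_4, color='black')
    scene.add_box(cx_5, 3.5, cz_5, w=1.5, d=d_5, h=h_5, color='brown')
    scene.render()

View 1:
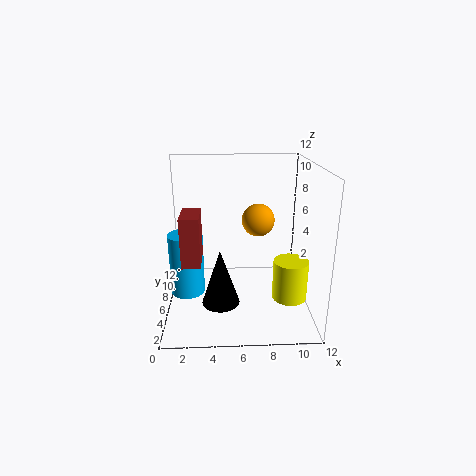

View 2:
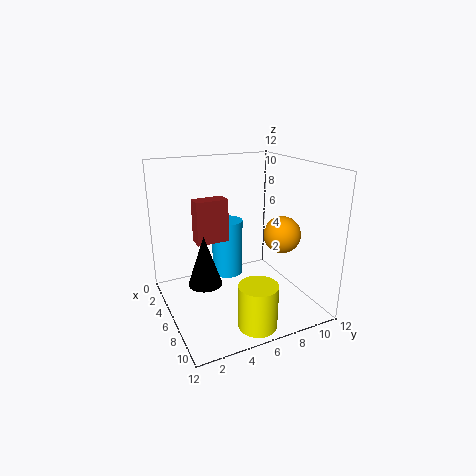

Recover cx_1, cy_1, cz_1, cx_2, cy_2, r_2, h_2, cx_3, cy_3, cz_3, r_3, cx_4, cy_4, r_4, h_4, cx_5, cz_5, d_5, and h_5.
cx_1 = 8, cy_1 = 9, cz_1 = 6.5, cx_2 = 10.5, cy_2 = 5.5, r_2 = 1.5, h_2 = 3.5, cx_3 = 1.5, cy_3 = 7, cz_3 = 0.5, r_3 = 1.5, cx_4 = 4.5, cy_4 = 3.5, r_4 = 1.5, h_4 = 4.5, cx_5 = 1.5, cz_5 = 4.5, d_5 = 3, h_5 = 4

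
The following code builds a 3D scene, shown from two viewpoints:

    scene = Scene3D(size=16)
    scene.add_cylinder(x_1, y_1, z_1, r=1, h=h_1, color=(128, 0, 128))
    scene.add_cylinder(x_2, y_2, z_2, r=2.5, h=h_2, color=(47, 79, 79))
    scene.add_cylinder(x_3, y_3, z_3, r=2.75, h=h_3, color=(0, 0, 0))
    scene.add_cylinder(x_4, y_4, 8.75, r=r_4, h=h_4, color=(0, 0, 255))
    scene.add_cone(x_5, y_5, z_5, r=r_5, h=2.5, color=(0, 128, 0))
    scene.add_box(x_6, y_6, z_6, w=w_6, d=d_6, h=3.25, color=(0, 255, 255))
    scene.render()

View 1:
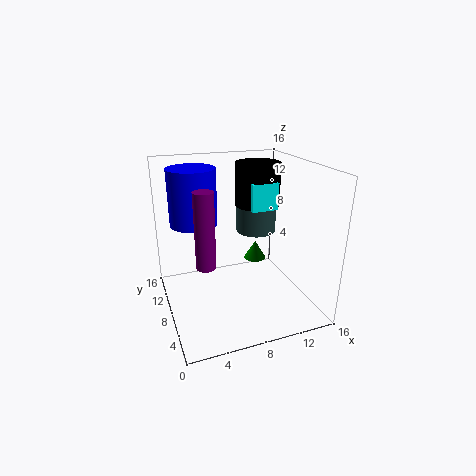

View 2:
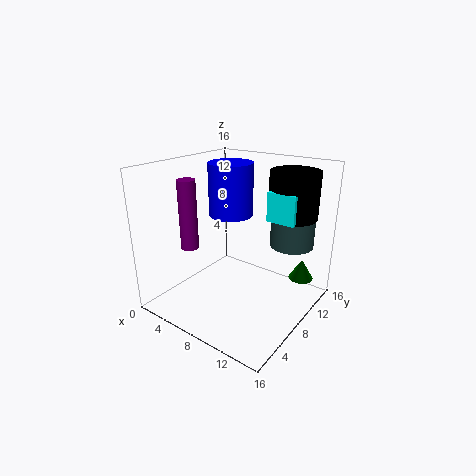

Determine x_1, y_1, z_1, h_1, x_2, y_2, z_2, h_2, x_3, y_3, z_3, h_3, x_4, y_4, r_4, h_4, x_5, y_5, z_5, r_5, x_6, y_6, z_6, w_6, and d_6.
x_1 = 3.5; y_1 = 5; z_1 = 6.75; h_1 = 7.75; x_2 = 12.25; y_2 = 12.75; z_2 = 6.5; h_2 = 7; x_3 = 12.25; y_3 = 12.5; z_3 = 10; h_3 = 5.25; x_4 = 4; y_4 = 12; r_4 = 2.75; h_4 = 6.5; x_5 = 13; y_5 = 14.5; z_5 = 1.5; r_5 = 1.5; x_6 = 10.5; y_6 = 9.75; z_6 = 10; w_6 = 3.25; d_6 = 5.25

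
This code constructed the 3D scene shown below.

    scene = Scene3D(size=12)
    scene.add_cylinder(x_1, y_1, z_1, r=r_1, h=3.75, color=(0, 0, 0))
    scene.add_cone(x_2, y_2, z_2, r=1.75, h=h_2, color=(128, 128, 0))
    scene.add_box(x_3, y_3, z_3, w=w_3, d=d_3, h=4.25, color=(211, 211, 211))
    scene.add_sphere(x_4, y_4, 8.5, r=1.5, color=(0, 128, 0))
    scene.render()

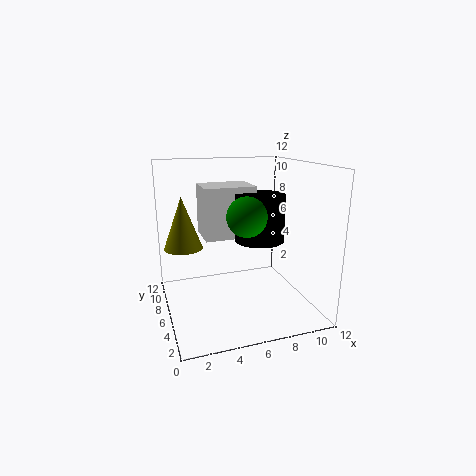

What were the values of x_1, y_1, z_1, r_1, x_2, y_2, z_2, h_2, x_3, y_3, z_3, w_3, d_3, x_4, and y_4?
x_1 = 7.5, y_1 = 5, z_1 = 6, r_1 = 2, x_2 = 2, y_2 = 9.75, z_2 = 4.25, h_2 = 4.75, x_3 = 3.25, y_3 = 5.75, z_3 = 6, w_3 = 4.25, d_3 = 3.25, x_4 = 5.75, y_4 = 3.25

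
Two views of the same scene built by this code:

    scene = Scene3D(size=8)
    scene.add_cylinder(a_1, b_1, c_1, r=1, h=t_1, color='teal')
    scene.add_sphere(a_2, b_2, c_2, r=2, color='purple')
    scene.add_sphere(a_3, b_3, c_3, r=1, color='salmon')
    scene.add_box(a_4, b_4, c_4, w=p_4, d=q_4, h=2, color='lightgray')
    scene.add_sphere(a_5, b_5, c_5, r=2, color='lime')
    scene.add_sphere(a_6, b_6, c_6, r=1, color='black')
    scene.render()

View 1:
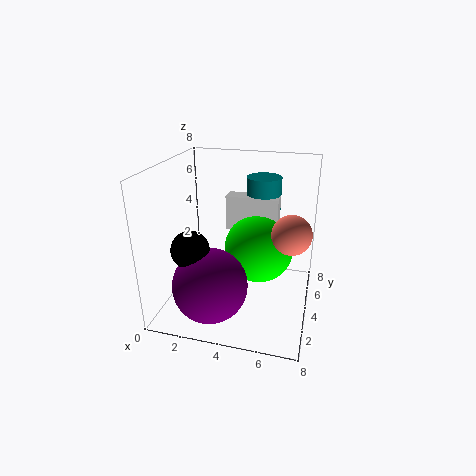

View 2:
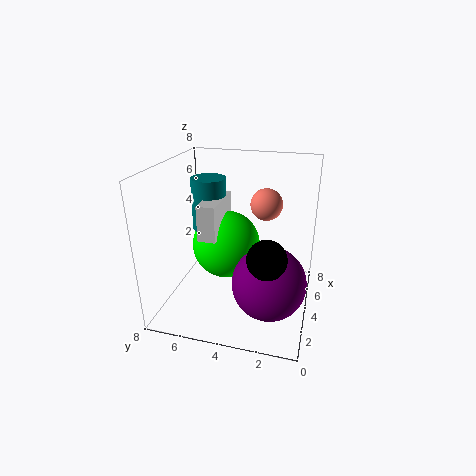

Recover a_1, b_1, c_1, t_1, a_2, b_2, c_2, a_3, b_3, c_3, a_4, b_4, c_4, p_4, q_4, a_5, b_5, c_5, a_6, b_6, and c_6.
a_1 = 5, b_1 = 6, c_1 = 4, t_1 = 3, a_2 = 3, b_2 = 2, c_2 = 2, a_3 = 7, b_3 = 3, c_3 = 5, a_4 = 3, b_4 = 5, c_4 = 4, p_4 = 3, q_4 = 1, a_5 = 5, b_5 = 5, c_5 = 3, a_6 = 2, b_6 = 2, c_6 = 4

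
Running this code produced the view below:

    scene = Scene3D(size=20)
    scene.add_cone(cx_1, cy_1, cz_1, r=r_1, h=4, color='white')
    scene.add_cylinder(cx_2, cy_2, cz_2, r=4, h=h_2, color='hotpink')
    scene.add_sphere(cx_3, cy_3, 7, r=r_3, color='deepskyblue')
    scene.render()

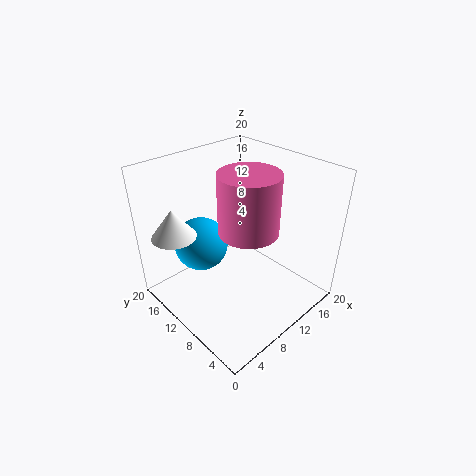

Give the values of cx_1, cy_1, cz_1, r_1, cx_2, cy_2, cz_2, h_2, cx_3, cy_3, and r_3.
cx_1 = 3
cy_1 = 15
cz_1 = 11
r_1 = 3
cx_2 = 10
cy_2 = 8
cz_2 = 12
h_2 = 8
cx_3 = 8
cy_3 = 16
r_3 = 4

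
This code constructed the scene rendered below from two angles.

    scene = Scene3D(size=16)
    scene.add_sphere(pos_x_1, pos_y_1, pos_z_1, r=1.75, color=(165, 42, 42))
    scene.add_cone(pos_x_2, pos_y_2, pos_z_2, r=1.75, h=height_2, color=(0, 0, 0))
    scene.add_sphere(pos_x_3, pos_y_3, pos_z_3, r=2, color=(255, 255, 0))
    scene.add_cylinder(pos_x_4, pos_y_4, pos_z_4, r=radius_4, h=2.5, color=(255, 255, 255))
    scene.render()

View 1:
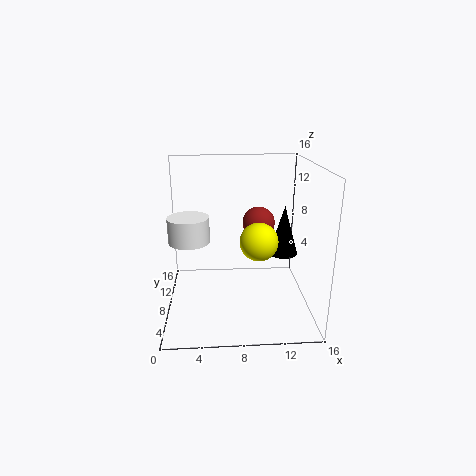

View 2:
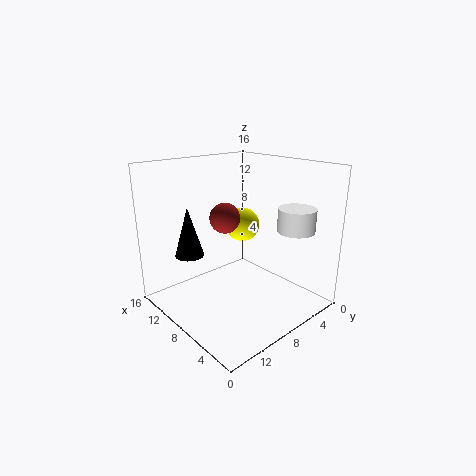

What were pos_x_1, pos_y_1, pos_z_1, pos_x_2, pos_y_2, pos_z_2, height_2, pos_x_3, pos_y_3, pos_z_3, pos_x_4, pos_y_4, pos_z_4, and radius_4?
pos_x_1 = 10.25; pos_y_1 = 8; pos_z_1 = 9.75; pos_x_2 = 13.75; pos_y_2 = 10.75; pos_z_2 = 4.75; height_2 = 6; pos_x_3 = 10; pos_y_3 = 5.5; pos_z_3 = 8.5; pos_x_4 = 3; pos_y_4 = 4.25; pos_z_4 = 9.25; radius_4 = 2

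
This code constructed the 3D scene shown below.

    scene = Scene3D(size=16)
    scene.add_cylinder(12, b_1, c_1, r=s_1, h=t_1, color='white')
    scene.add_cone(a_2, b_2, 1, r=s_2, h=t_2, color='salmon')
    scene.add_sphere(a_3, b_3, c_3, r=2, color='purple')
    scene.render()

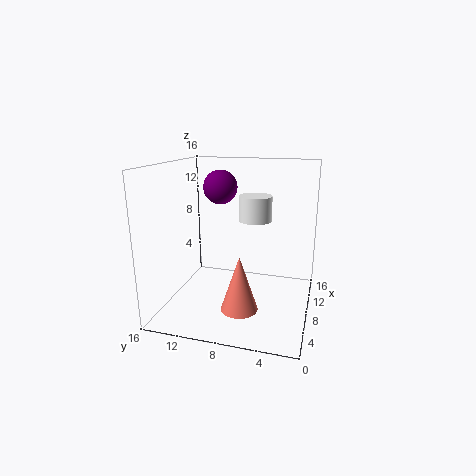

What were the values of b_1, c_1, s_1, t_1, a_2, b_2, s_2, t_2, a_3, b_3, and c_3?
b_1 = 7; c_1 = 9; s_1 = 2; t_1 = 3; a_2 = 5; b_2 = 7; s_2 = 2; t_2 = 6; a_3 = 11; b_3 = 11; c_3 = 13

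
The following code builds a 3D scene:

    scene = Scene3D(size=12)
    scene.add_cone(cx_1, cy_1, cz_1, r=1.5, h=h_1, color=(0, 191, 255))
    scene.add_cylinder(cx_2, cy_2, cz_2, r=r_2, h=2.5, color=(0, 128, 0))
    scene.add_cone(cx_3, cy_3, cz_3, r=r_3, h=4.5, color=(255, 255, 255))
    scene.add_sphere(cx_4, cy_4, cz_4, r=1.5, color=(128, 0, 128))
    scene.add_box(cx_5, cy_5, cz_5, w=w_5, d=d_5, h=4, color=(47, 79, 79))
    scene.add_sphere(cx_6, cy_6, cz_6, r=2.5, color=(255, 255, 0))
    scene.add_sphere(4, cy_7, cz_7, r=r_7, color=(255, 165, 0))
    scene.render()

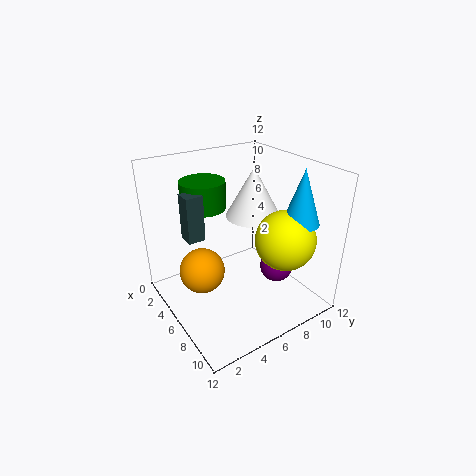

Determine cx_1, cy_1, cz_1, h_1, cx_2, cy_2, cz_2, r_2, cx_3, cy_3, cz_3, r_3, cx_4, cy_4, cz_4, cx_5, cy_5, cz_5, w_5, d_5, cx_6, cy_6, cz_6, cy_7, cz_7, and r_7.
cx_1 = 9
cy_1 = 10
cz_1 = 7.5
h_1 = 4.5
cx_2 = 2
cy_2 = 5
cz_2 = 7.5
r_2 = 2
cx_3 = 4
cy_3 = 9
cz_3 = 6.5
r_3 = 2.5
cx_4 = 6.5
cy_4 = 10
cz_4 = 2
cx_5 = 2.5
cy_5 = 2.5
cz_5 = 5.5
w_5 = 1.5
d_5 = 1.5
cx_6 = 8.5
cy_6 = 9
cz_6 = 6
cy_7 = 3.5
cz_7 = 2.5
r_7 = 2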